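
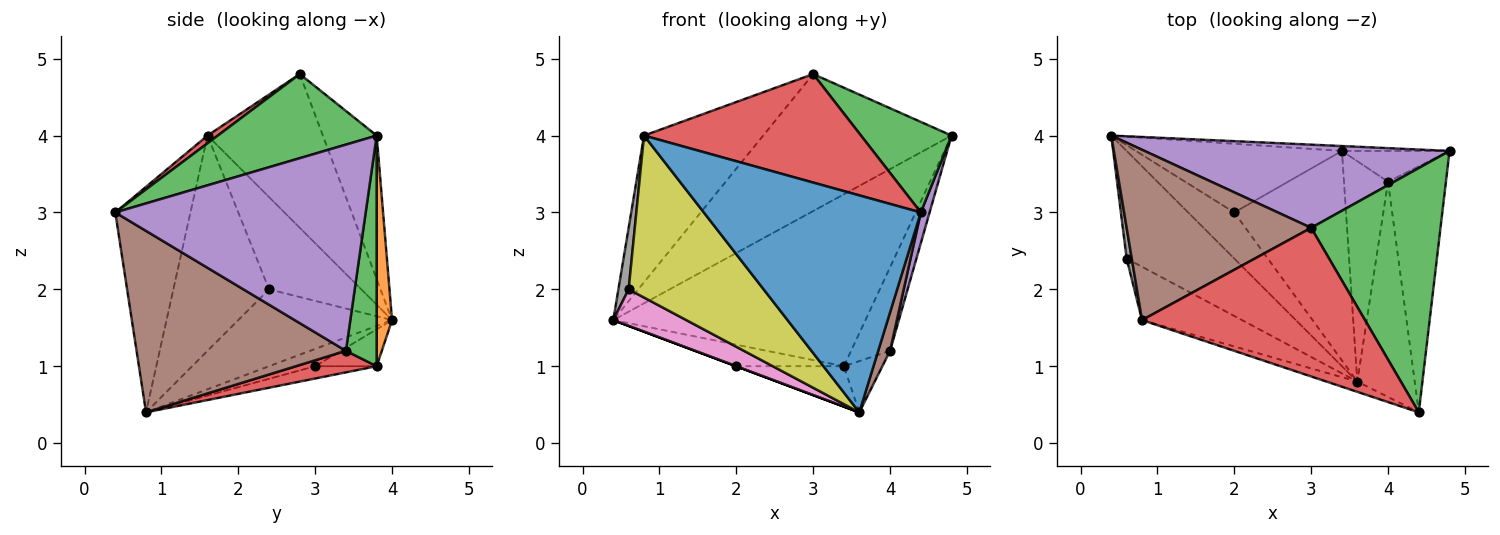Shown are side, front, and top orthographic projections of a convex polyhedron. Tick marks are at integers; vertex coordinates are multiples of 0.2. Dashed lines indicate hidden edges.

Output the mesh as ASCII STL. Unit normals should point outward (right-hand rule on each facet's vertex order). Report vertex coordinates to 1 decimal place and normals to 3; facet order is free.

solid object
 facet normal -0.327 -0.944 -0.045
  outer loop
   vertex 0.8 1.6 4.0
   vertex 3.6 0.8 0.4
   vertex 4.4 0.4 3.0
  endloop
 endfacet
 facet normal 0.061 0.998 -0.028
  outer loop
   vertex 3.4 3.8 1.0
   vertex 0.4 4.0 1.6
   vertex 4.8 3.8 4.0
  endloop
 endfacet
 facet normal 0.521 -0.297 0.801
  outer loop
   vertex 3.0 2.8 4.8
   vertex 4.4 0.4 3.0
   vertex 4.8 3.8 4.0
  endloop
 endfacet
 facet normal 0.028 -0.589 0.807
  outer loop
   vertex 3.0 2.8 4.8
   vertex 0.8 1.6 4.0
   vertex 4.4 0.4 3.0
  endloop
 endfacet
 facet normal -0.237 0.830 0.504
  outer loop
   vertex 3.0 2.8 4.8
   vertex 4.8 3.8 4.0
   vertex 0.4 4.0 1.6
  endloop
 endfacet
 facet normal -0.534 0.552 0.641
  outer loop
   vertex 3.0 2.8 4.8
   vertex 0.4 4.0 1.6
   vertex 0.8 1.6 4.0
  endloop
 endfacet
 facet normal -0.560 -0.266 -0.784
  outer loop
   vertex 0.6 2.4 2.0
   vertex 0.4 4.0 1.6
   vertex 3.6 0.8 0.4
  endloop
 endfacet
 facet normal -0.992 -0.110 0.055
  outer loop
   vertex 0.6 2.4 2.0
   vertex 0.8 1.6 4.0
   vertex 0.4 4.0 1.6
  endloop
 endfacet
 facet normal -0.559 -0.788 -0.259
  outer loop
   vertex 0.6 2.4 2.0
   vertex 3.6 0.8 0.4
   vertex 0.8 1.6 4.0
  endloop
 endfacet
 facet normal -0.351 0.000 -0.936
  outer loop
   vertex 2.0 3.0 1.0
   vertex 3.6 0.8 0.4
   vertex 0.4 4.0 1.6
  endloop
 endfacet
 facet normal -0.168 0.295 -0.941
  outer loop
   vertex 2.0 3.0 1.0
   vertex 0.4 4.0 1.6
   vertex 3.4 3.8 1.0
  endloop
 endfacet
 facet normal -0.107 0.188 -0.976
  outer loop
   vertex 2.0 3.0 1.0
   vertex 3.4 3.8 1.0
   vertex 3.6 0.8 0.4
  endloop
 endfacet
 facet normal 0.595 0.754 -0.278
  outer loop
   vertex 4.0 3.4 1.2
   vertex 3.4 3.8 1.0
   vertex 4.8 3.8 4.0
  endloop
 endfacet
 facet normal 0.430 0.205 -0.880
  outer loop
   vertex 4.0 3.4 1.2
   vertex 3.6 0.8 0.4
   vertex 3.4 3.8 1.0
  endloop
 endfacet
 facet normal 0.962 -0.034 -0.270
  outer loop
   vertex 4.0 3.4 1.2
   vertex 4.8 3.8 4.0
   vertex 4.4 0.4 3.0
  endloop
 endfacet
 facet normal 0.952 -0.054 -0.301
  outer loop
   vertex 4.0 3.4 1.2
   vertex 4.4 0.4 3.0
   vertex 3.6 0.8 0.4
  endloop
 endfacet
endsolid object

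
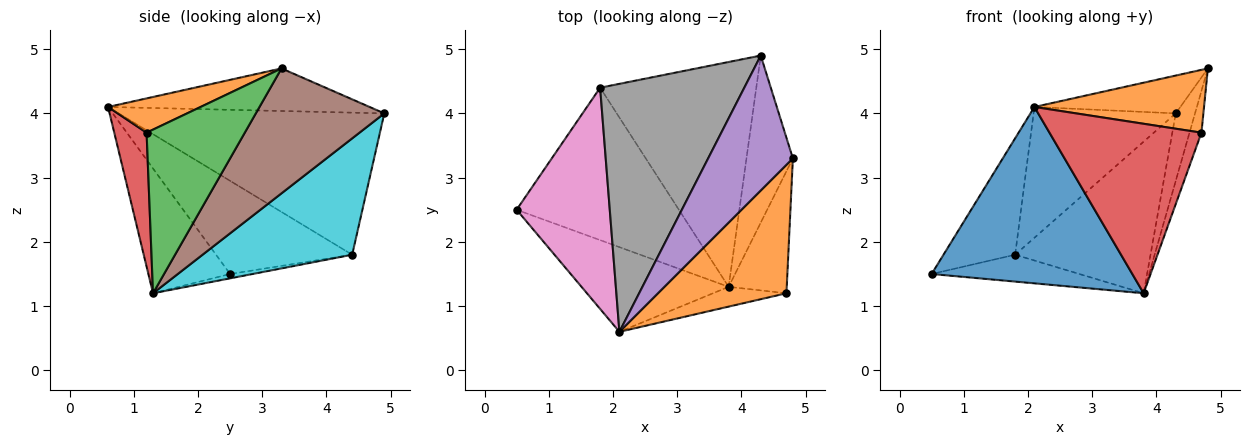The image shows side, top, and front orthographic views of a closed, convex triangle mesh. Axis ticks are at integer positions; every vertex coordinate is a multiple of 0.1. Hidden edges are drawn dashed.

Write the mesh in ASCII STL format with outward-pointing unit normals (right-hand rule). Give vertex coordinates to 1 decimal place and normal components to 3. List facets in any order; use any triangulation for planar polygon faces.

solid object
 facet normal -0.345 -0.846 -0.406
  outer loop
   vertex 3.8 1.3 1.2
   vertex 2.1 0.6 4.1
   vertex 0.5 2.5 1.5
  endloop
 endfacet
 facet normal 0.233 -0.427 0.874
  outer loop
   vertex 4.7 1.2 3.7
   vertex 4.8 3.3 4.7
   vertex 2.1 0.6 4.1
  endloop
 endfacet
 facet normal 0.936 0.114 -0.332
  outer loop
   vertex 4.7 1.2 3.7
   vertex 3.8 1.3 1.2
   vertex 4.8 3.3 4.7
  endloop
 endfacet
 facet normal 0.207 -0.972 -0.113
  outer loop
   vertex 4.7 1.2 3.7
   vertex 2.1 0.6 4.1
   vertex 3.8 1.3 1.2
  endloop
 endfacet
 facet normal -0.436 0.243 0.867
  outer loop
   vertex 4.3 4.9 4.0
   vertex 2.1 0.6 4.1
   vertex 4.8 3.3 4.7
  endloop
 endfacet
 facet normal 0.928 0.139 -0.345
  outer loop
   vertex 4.3 4.9 4.0
   vertex 4.8 3.3 4.7
   vertex 3.8 1.3 1.2
  endloop
 endfacet
 facet normal -0.663 0.349 0.663
  outer loop
   vertex 1.8 4.4 1.8
   vertex 0.5 2.5 1.5
   vertex 2.1 0.6 4.1
  endloop
 endfacet
 facet normal -0.657 0.352 0.667
  outer loop
   vertex 1.8 4.4 1.8
   vertex 2.1 0.6 4.1
   vertex 4.3 4.9 4.0
  endloop
 endfacet
 facet normal -0.026 0.174 -0.984
  outer loop
   vertex 1.8 4.4 1.8
   vertex 3.8 1.3 1.2
   vertex 0.5 2.5 1.5
  endloop
 endfacet
 facet normal 0.526 0.476 -0.705
  outer loop
   vertex 1.8 4.4 1.8
   vertex 4.3 4.9 4.0
   vertex 3.8 1.3 1.2
  endloop
 endfacet
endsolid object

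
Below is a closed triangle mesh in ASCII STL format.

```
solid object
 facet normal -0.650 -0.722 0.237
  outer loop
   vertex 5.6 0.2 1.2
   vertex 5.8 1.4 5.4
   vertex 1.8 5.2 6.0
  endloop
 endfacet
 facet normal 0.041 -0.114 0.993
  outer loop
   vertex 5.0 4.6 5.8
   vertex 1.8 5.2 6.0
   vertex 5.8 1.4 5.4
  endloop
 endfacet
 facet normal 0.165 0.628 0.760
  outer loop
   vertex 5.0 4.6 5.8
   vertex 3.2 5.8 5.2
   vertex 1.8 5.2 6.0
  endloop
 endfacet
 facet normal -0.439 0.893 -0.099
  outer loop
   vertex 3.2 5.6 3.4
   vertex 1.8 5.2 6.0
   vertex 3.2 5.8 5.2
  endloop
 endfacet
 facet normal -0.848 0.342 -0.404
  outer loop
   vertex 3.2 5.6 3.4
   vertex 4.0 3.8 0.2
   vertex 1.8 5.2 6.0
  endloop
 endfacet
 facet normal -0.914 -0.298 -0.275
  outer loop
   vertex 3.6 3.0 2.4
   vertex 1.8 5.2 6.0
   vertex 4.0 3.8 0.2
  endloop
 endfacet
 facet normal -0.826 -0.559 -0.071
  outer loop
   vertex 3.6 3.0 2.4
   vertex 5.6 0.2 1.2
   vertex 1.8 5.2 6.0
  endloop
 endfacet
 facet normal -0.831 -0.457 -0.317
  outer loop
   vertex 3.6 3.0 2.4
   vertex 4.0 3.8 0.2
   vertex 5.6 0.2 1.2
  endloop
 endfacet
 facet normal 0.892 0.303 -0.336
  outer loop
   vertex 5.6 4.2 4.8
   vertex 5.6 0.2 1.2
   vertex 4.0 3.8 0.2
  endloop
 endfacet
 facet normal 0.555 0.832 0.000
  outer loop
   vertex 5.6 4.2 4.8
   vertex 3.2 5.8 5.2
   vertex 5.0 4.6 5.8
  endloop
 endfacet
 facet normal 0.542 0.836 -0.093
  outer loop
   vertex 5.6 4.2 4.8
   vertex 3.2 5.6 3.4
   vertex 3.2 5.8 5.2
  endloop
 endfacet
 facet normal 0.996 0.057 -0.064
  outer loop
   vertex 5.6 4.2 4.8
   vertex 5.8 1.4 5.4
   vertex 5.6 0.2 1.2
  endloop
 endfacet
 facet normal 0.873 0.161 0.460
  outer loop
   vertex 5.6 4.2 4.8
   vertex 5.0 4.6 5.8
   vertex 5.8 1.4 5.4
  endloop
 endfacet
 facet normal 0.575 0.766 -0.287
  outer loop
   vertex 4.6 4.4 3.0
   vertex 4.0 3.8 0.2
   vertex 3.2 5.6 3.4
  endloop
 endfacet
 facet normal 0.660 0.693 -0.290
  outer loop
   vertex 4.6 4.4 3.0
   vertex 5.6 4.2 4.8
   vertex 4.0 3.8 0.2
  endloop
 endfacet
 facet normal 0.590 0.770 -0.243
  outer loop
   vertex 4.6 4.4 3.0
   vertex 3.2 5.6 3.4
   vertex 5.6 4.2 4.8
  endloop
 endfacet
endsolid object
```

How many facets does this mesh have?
16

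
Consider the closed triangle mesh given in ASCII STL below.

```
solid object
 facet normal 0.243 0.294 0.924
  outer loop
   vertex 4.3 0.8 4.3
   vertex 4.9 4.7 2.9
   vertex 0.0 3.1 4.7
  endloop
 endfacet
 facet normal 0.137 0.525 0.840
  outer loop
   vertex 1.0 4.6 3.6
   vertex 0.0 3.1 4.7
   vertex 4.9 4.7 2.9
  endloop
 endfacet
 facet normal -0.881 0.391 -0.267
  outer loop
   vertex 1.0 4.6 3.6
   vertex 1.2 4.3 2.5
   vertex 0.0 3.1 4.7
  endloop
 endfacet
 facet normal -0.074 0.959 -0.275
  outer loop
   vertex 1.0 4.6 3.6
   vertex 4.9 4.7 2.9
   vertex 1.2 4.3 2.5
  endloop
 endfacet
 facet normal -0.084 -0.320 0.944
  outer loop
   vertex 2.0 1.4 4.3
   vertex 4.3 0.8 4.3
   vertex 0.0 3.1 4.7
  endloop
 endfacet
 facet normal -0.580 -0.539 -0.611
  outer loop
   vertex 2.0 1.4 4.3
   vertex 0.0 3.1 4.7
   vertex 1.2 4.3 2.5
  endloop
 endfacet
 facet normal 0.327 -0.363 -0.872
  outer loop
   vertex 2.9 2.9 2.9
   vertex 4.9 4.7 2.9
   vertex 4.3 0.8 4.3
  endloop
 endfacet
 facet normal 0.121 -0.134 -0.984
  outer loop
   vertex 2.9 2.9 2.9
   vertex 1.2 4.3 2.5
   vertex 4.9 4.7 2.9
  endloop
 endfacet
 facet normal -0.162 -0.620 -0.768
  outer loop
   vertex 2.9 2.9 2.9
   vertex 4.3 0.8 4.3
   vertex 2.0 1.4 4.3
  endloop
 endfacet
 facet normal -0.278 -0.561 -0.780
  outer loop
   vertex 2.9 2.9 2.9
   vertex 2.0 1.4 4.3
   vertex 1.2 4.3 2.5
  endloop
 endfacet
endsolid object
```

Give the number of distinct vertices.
7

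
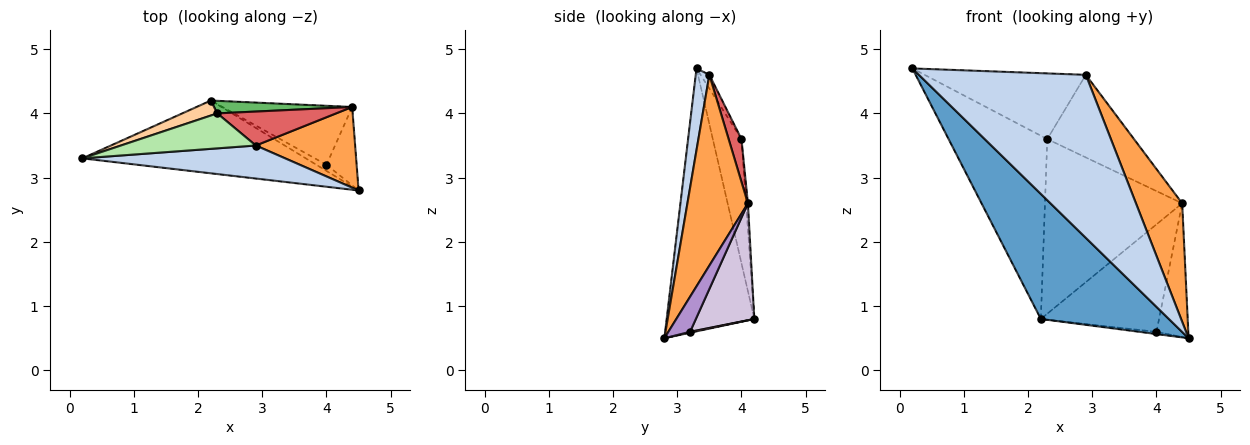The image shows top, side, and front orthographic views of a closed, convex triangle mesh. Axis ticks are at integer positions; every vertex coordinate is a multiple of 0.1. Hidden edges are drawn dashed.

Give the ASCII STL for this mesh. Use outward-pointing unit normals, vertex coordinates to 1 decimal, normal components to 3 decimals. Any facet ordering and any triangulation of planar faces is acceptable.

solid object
 facet normal -0.509 -0.744 -0.433
  outer loop
   vertex 2.2 4.2 0.8
   vertex 4.5 2.8 0.5
   vertex 0.2 3.3 4.7
  endloop
 endfacet
 facet normal 0.080 -0.977 0.198
  outer loop
   vertex 2.9 3.5 4.6
   vertex 0.2 3.3 4.7
   vertex 4.5 2.8 0.5
  endloop
 endfacet
 facet normal 0.734 -0.561 0.382
  outer loop
   vertex 2.9 3.5 4.6
   vertex 4.5 2.8 0.5
   vertex 4.4 4.1 2.6
  endloop
 endfacet
 facet normal -0.278 0.957 0.078
  outer loop
   vertex 2.3 4.0 3.6
   vertex 2.2 4.2 0.8
   vertex 0.2 3.3 4.7
  endloop
 endfacet
 facet normal -0.013 0.997 0.072
  outer loop
   vertex 2.3 4.0 3.6
   vertex 4.4 4.1 2.6
   vertex 2.2 4.2 0.8
  endloop
 endfacet
 facet normal -0.048 0.882 0.470
  outer loop
   vertex 2.3 4.0 3.6
   vertex 0.2 3.3 4.7
   vertex 2.9 3.5 4.6
  endloop
 endfacet
 facet normal 0.136 0.916 0.377
  outer loop
   vertex 2.3 4.0 3.6
   vertex 2.9 3.5 4.6
   vertex 4.4 4.1 2.6
  endloop
 endfacet
 facet normal 0.085 0.341 -0.936
  outer loop
   vertex 4.0 3.2 0.6
   vertex 4.5 2.8 0.5
   vertex 2.2 4.2 0.8
  endloop
 endfacet
 facet normal 0.507 0.743 -0.436
  outer loop
   vertex 4.0 3.2 0.6
   vertex 4.4 4.1 2.6
   vertex 4.5 2.8 0.5
  endloop
 endfacet
 facet normal 0.398 0.804 -0.441
  outer loop
   vertex 4.0 3.2 0.6
   vertex 2.2 4.2 0.8
   vertex 4.4 4.1 2.6
  endloop
 endfacet
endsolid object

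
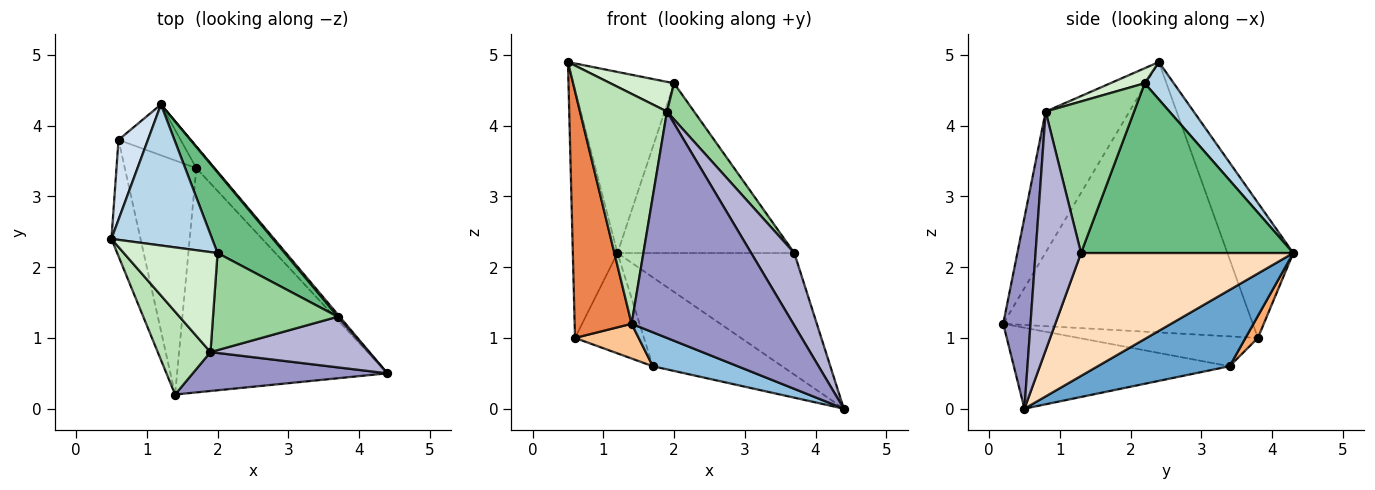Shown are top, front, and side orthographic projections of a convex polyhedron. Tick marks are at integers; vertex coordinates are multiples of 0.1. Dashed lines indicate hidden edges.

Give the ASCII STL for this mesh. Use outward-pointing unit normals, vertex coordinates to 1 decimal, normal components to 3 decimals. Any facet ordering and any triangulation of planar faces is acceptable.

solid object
 facet normal 0.704 0.690 -0.168
  outer loop
   vertex 1.7 3.4 0.6
   vertex 1.2 4.3 2.2
   vertex 4.4 0.5 0.0
  endloop
 endfacet
 facet normal -0.356 -0.140 -0.924
  outer loop
   vertex 1.7 3.4 0.6
   vertex 4.4 0.5 0.0
   vertex 1.4 0.2 1.2
  endloop
 endfacet
 facet normal 0.222 0.769 0.599
  outer loop
   vertex 2.0 2.2 4.6
   vertex 1.2 4.3 2.2
   vertex 0.5 2.4 4.9
  endloop
 endfacet
 facet normal -0.815 0.552 0.177
  outer loop
   vertex 0.6 3.8 1.0
   vertex 0.5 2.4 4.9
   vertex 1.2 4.3 2.2
  endloop
 endfacet
 facet normal -0.970 -0.221 -0.104
  outer loop
   vertex 0.6 3.8 1.0
   vertex 1.4 0.2 1.2
   vertex 0.5 2.4 4.9
  endloop
 endfacet
 facet normal 0.158 0.881 -0.446
  outer loop
   vertex 0.6 3.8 1.0
   vertex 1.2 4.3 2.2
   vertex 1.7 3.4 0.6
  endloop
 endfacet
 facet normal -0.382 -0.136 -0.914
  outer loop
   vertex 0.6 3.8 1.0
   vertex 1.7 3.4 0.6
   vertex 1.4 0.2 1.2
  endloop
 endfacet
 facet normal 0.768 0.640 0.012
  outer loop
   vertex 3.7 1.3 2.2
   vertex 4.4 0.5 0.0
   vertex 1.2 4.3 2.2
  endloop
 endfacet
 facet normal 0.735 0.612 0.291
  outer loop
   vertex 3.7 1.3 2.2
   vertex 1.2 4.3 2.2
   vertex 2.0 2.2 4.6
  endloop
 endfacet
 facet normal 0.751 -0.230 0.619
  outer loop
   vertex 1.9 0.8 4.2
   vertex 3.7 1.3 2.2
   vertex 2.0 2.2 4.6
  endloop
 endfacet
 facet normal -0.671 -0.697 0.251
  outer loop
   vertex 1.9 0.8 4.2
   vertex 0.5 2.4 4.9
   vertex 1.4 0.2 1.2
  endloop
 endfacet
 facet normal 0.152 -0.282 0.947
  outer loop
   vertex 1.9 0.8 4.2
   vertex 2.0 2.2 4.6
   vertex 0.5 2.4 4.9
  endloop
 endfacet
 facet normal 0.164 -0.972 0.167
  outer loop
   vertex 1.9 0.8 4.2
   vertex 1.4 0.2 1.2
   vertex 4.4 0.5 0.0
  endloop
 endfacet
 facet normal 0.654 -0.620 0.434
  outer loop
   vertex 1.9 0.8 4.2
   vertex 4.4 0.5 0.0
   vertex 3.7 1.3 2.2
  endloop
 endfacet
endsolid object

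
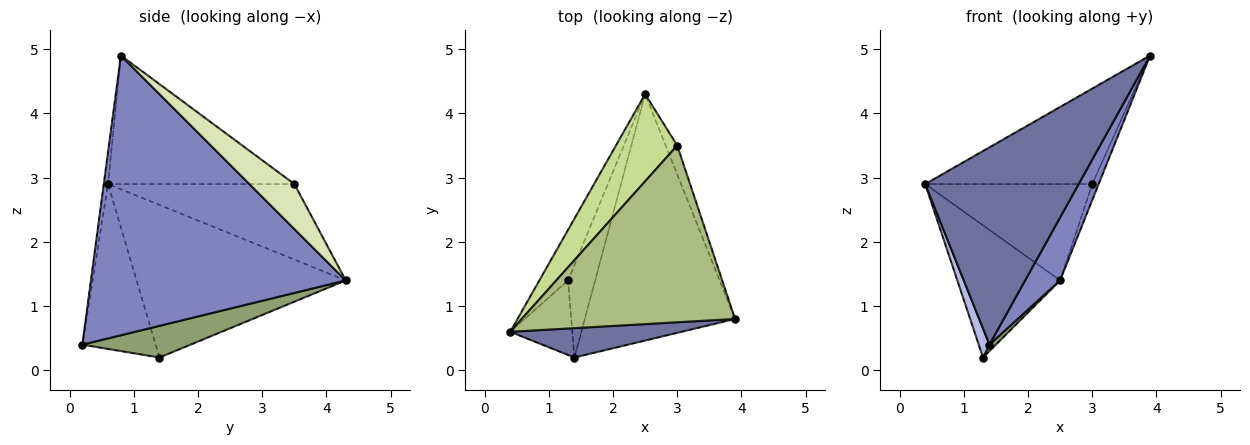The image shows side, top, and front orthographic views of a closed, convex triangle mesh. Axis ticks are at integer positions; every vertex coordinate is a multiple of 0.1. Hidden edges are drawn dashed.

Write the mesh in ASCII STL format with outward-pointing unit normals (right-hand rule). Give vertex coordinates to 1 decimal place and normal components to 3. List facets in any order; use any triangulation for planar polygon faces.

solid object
 facet normal -0.028 -0.989 0.147
  outer loop
   vertex 1.4 0.2 0.4
   vertex 3.9 0.8 4.9
   vertex 0.4 0.6 2.9
  endloop
 endfacet
 facet normal 0.875 -0.120 -0.470
  outer loop
   vertex 1.4 0.2 0.4
   vertex 2.5 4.3 1.4
   vertex 3.9 0.8 4.9
  endloop
 endfacet
 facet normal -0.885 0.435 -0.166
  outer loop
   vertex 1.3 1.4 0.2
   vertex 0.4 0.6 2.9
   vertex 2.5 4.3 1.4
  endloop
 endfacet
 facet normal -0.927 -0.135 -0.349
  outer loop
   vertex 1.3 1.4 0.2
   vertex 1.4 0.2 0.4
   vertex 0.4 0.6 2.9
  endloop
 endfacet
 facet normal 0.759 -0.045 -0.650
  outer loop
   vertex 1.3 1.4 0.2
   vertex 2.5 4.3 1.4
   vertex 1.4 0.2 0.4
  endloop
 endfacet
 facet normal -0.468 0.420 0.777
  outer loop
   vertex 3.0 3.5 2.9
   vertex 0.4 0.6 2.9
   vertex 3.9 0.8 4.9
  endloop
 endfacet
 facet normal -0.637 0.571 0.517
  outer loop
   vertex 3.0 3.5 2.9
   vertex 2.5 4.3 1.4
   vertex 0.4 0.6 2.9
  endloop
 endfacet
 facet normal 0.959 0.137 -0.247
  outer loop
   vertex 3.0 3.5 2.9
   vertex 3.9 0.8 4.9
   vertex 2.5 4.3 1.4
  endloop
 endfacet
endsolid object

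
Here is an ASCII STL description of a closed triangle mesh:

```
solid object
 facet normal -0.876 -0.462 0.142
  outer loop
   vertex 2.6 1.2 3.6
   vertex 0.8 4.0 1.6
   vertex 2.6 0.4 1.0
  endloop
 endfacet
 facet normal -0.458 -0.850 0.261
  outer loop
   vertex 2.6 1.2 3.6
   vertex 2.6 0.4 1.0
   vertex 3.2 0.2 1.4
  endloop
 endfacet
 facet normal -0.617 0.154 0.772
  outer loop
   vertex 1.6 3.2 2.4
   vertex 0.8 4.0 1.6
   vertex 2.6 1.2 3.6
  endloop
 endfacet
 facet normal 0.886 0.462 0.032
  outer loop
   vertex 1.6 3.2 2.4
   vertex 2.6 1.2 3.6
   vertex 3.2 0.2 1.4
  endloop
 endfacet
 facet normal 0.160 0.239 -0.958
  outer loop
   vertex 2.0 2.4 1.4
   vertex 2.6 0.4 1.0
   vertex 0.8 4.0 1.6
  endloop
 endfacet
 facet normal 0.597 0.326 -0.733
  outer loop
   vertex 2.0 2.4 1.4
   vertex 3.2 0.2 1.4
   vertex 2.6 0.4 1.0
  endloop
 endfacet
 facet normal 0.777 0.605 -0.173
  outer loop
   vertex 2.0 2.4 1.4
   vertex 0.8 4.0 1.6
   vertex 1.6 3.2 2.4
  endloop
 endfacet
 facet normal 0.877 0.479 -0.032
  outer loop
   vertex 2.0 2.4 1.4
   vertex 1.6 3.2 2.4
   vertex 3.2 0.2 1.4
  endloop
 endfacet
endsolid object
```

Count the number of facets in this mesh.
8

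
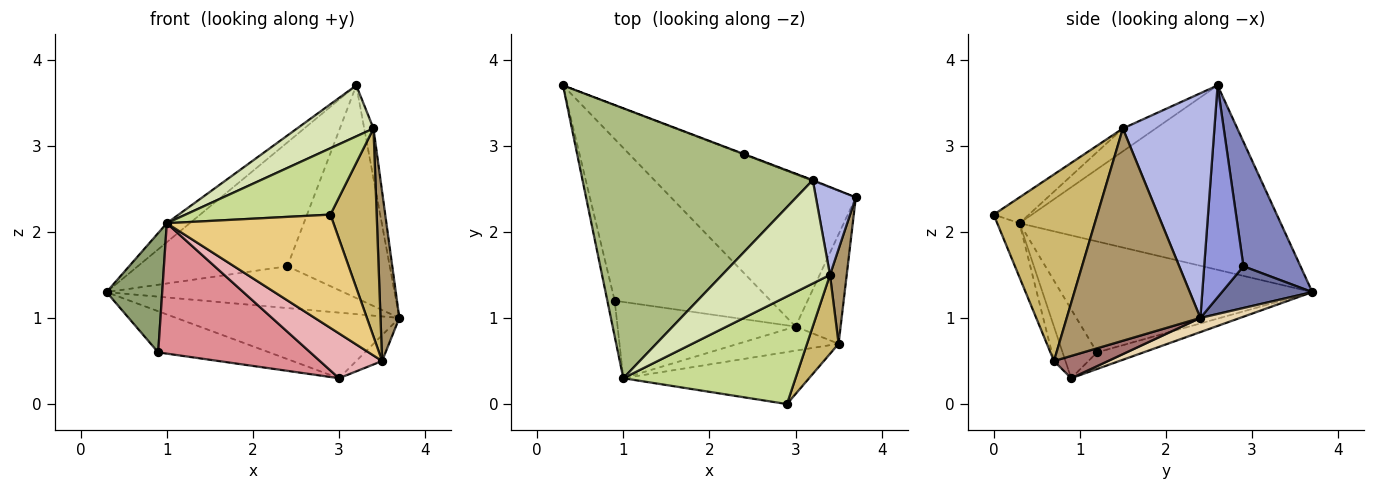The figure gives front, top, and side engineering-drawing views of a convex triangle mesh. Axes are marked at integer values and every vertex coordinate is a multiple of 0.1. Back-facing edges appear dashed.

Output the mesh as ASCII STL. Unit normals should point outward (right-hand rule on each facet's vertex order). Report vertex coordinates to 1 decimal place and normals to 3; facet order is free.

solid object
 facet normal 0.357 0.934 -0.006
  outer loop
   vertex 2.4 2.9 1.6
   vertex 3.7 2.4 1.0
   vertex 0.3 3.7 1.3
  endloop
 endfacet
 facet normal 0.356 0.934 -0.002
  outer loop
   vertex 2.4 2.9 1.6
   vertex 0.3 3.7 1.3
   vertex 3.2 2.6 3.7
  endloop
 endfacet
 facet normal 0.358 0.934 -0.003
  outer loop
   vertex 2.4 2.9 1.6
   vertex 3.2 2.6 3.7
   vertex 3.7 2.4 1.0
  endloop
 endfacet
 facet normal 0.980 0.099 0.174
  outer loop
   vertex 3.4 1.5 3.2
   vertex 3.7 2.4 1.0
   vertex 3.2 2.6 3.7
  endloop
 endfacet
 facet normal -0.974 -0.216 -0.065
  outer loop
   vertex 1.0 0.3 2.1
   vertex 0.3 3.7 1.3
   vertex 0.9 1.2 0.6
  endloop
 endfacet
 facet normal -0.624 0.055 0.779
  outer loop
   vertex 1.0 0.3 2.1
   vertex 3.2 2.6 3.7
   vertex 0.3 3.7 1.3
  endloop
 endfacet
 facet normal -0.127 -0.521 0.844
  outer loop
   vertex 1.0 0.3 2.1
   vertex 2.9 0.0 2.2
   vertex 3.4 1.5 3.2
  endloop
 endfacet
 facet normal -0.187 -0.434 0.881
  outer loop
   vertex 1.0 0.3 2.1
   vertex 3.4 1.5 3.2
   vertex 3.2 2.6 3.7
  endloop
 endfacet
 facet normal 0.987 -0.139 0.078
  outer loop
   vertex 3.5 0.7 0.5
   vertex 3.7 2.4 1.0
   vertex 3.4 1.5 3.2
  endloop
 endfacet
 facet normal 0.903 -0.403 0.153
  outer loop
   vertex 3.5 0.7 0.5
   vertex 3.4 1.5 3.2
   vertex 2.9 0.0 2.2
  endloop
 endfacet
 facet normal -0.121 -0.902 -0.414
  outer loop
   vertex 3.5 0.7 0.5
   vertex 2.9 0.0 2.2
   vertex 1.0 0.3 2.1
  endloop
 endfacet
 facet normal 0.070 0.395 -0.916
  outer loop
   vertex 3.0 0.9 0.3
   vertex 0.3 3.7 1.3
   vertex 3.7 2.4 1.0
  endloop
 endfacet
 facet normal 0.434 0.207 -0.877
  outer loop
   vertex 3.0 0.9 0.3
   vertex 3.7 2.4 1.0
   vertex 3.5 0.7 0.5
  endloop
 endfacet
 facet normal -0.103 0.245 -0.964
  outer loop
   vertex 3.0 0.9 0.3
   vertex 0.9 1.2 0.6
   vertex 0.3 3.7 1.3
  endloop
 endfacet
 facet normal -0.192 -0.847 -0.496
  outer loop
   vertex 3.0 0.9 0.3
   vertex 1.0 0.3 2.1
   vertex 0.9 1.2 0.6
  endloop
 endfacet
 facet normal -0.160 -0.869 -0.468
  outer loop
   vertex 3.0 0.9 0.3
   vertex 3.5 0.7 0.5
   vertex 1.0 0.3 2.1
  endloop
 endfacet
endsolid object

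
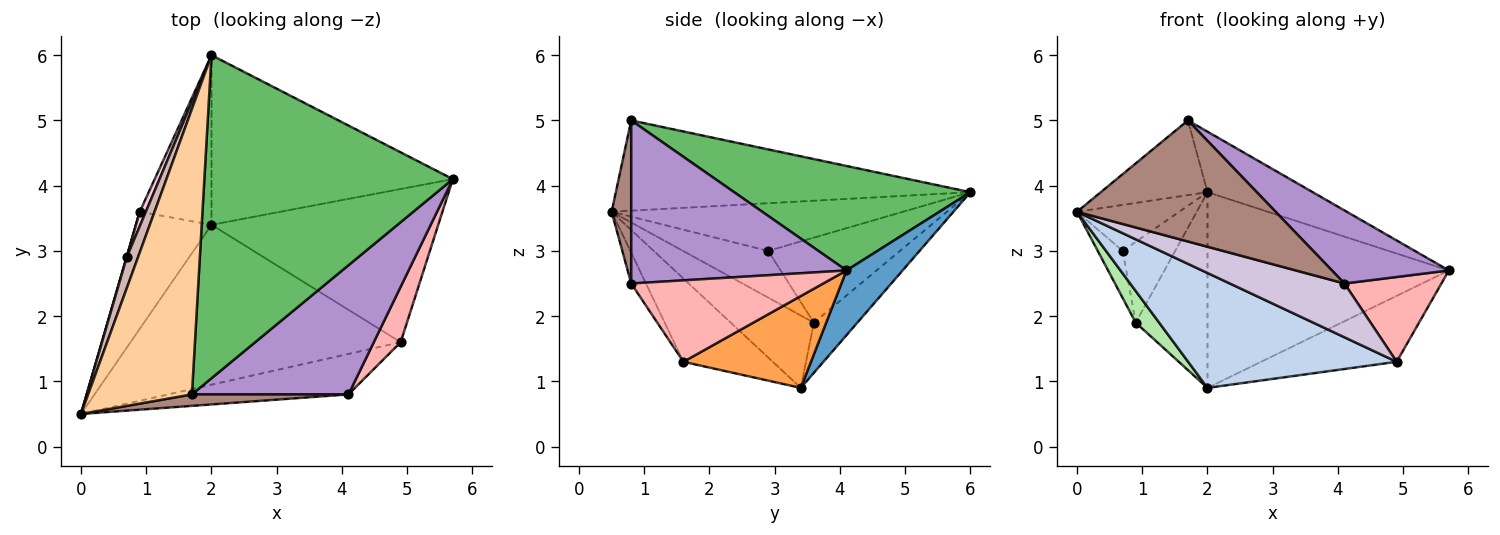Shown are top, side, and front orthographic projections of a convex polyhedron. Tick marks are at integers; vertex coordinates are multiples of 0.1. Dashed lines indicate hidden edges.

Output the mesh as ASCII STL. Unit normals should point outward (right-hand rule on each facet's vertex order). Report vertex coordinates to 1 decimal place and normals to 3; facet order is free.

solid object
 facet normal 0.173 0.744 -0.645
  outer loop
   vertex 2.0 3.4 0.9
   vertex 2.0 6.0 3.9
   vertex 5.7 4.1 2.7
  endloop
 endfacet
 facet normal -0.243 -0.566 -0.788
  outer loop
   vertex 4.9 1.6 1.3
   vertex 0.0 0.5 3.6
   vertex 2.0 3.4 0.9
  endloop
 endfacet
 facet normal 0.349 0.371 -0.861
  outer loop
   vertex 4.9 1.6 1.3
   vertex 2.0 3.4 0.9
   vertex 5.7 4.1 2.7
  endloop
 endfacet
 facet normal -0.644 0.194 0.740
  outer loop
   vertex 1.7 0.8 5.0
   vertex 2.0 6.0 3.9
   vertex 0.0 0.5 3.6
  endloop
 endfacet
 facet normal 0.382 0.170 0.908
  outer loop
   vertex 1.7 0.8 5.0
   vertex 5.7 4.1 2.7
   vertex 2.0 6.0 3.9
  endloop
 endfacet
 facet normal -0.679 -0.191 -0.709
  outer loop
   vertex 0.9 3.6 1.9
   vertex 2.0 3.4 0.9
   vertex 0.0 0.5 3.6
  endloop
 endfacet
 facet normal -0.416 0.687 -0.595
  outer loop
   vertex 0.9 3.6 1.9
   vertex 2.0 6.0 3.9
   vertex 2.0 3.4 0.9
  endloop
 endfacet
 facet normal 0.856 -0.432 0.283
  outer loop
   vertex 4.1 0.8 2.5
   vertex 4.9 1.6 1.3
   vertex 5.7 4.1 2.7
  endloop
 endfacet
 facet normal 0.672 -0.365 0.645
  outer loop
   vertex 4.1 0.8 2.5
   vertex 5.7 4.1 2.7
   vertex 1.7 0.8 5.0
  endloop
 endfacet
 facet normal -0.102 -0.795 -0.598
  outer loop
   vertex 4.1 0.8 2.5
   vertex 0.0 0.5 3.6
   vertex 4.9 1.6 1.3
  endloop
 endfacet
 facet normal 0.098 -0.991 0.094
  outer loop
   vertex 4.1 0.8 2.5
   vertex 1.7 0.8 5.0
   vertex 0.0 0.5 3.6
  endloop
 endfacet
 facet normal -0.921 0.323 0.218
  outer loop
   vertex 0.7 2.9 3.0
   vertex 0.0 0.5 3.6
   vertex 2.0 6.0 3.9
  endloop
 endfacet
 facet normal -0.960 0.281 0.004
  outer loop
   vertex 0.7 2.9 3.0
   vertex 0.9 3.6 1.9
   vertex 0.0 0.5 3.6
  endloop
 endfacet
 facet normal -0.927 0.369 0.067
  outer loop
   vertex 0.7 2.9 3.0
   vertex 2.0 6.0 3.9
   vertex 0.9 3.6 1.9
  endloop
 endfacet
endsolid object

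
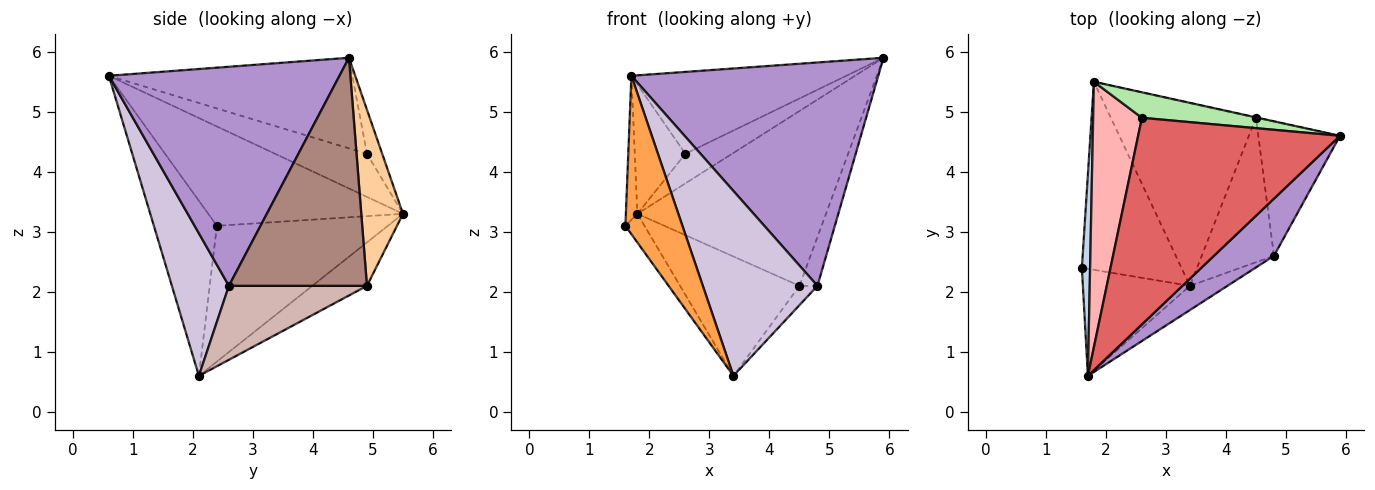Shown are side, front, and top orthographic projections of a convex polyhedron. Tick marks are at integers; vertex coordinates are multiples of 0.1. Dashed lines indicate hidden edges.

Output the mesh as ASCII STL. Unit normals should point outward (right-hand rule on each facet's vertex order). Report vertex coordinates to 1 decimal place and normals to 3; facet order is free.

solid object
 facet normal -0.803 0.090 -0.589
  outer loop
   vertex 3.4 2.1 0.6
   vertex 1.6 2.4 3.1
   vertex 1.8 5.5 3.3
  endloop
 endfacet
 facet normal -0.995 0.059 0.082
  outer loop
   vertex 1.7 0.6 5.6
   vertex 1.8 5.5 3.3
   vertex 1.6 2.4 3.1
  endloop
 endfacet
 facet normal -0.675 -0.611 -0.413
  outer loop
   vertex 1.7 0.6 5.6
   vertex 1.6 2.4 3.1
   vertex 3.4 2.1 0.6
  endloop
 endfacet
 facet normal 0.216 0.976 -0.002
  outer loop
   vertex 4.5 4.9 2.1
   vertex 1.8 5.5 3.3
   vertex 5.9 4.6 5.9
  endloop
 endfacet
 facet normal -0.243 0.531 -0.812
  outer loop
   vertex 4.5 4.9 2.1
   vertex 3.4 2.1 0.6
   vertex 1.8 5.5 3.3
  endloop
 endfacet
 facet normal -0.240 0.735 0.634
  outer loop
   vertex 2.6 4.9 4.3
   vertex 5.9 4.6 5.9
   vertex 1.8 5.5 3.3
  endloop
 endfacet
 facet normal -0.385 0.340 0.858
  outer loop
   vertex 2.6 4.9 4.3
   vertex 1.7 0.6 5.6
   vertex 5.9 4.6 5.9
  endloop
 endfacet
 facet normal -0.622 0.343 0.704
  outer loop
   vertex 2.6 4.9 4.3
   vertex 1.8 5.5 3.3
   vertex 1.7 0.6 5.6
  endloop
 endfacet
 facet normal 0.671 -0.718 0.184
  outer loop
   vertex 4.8 2.6 2.1
   vertex 5.9 4.6 5.9
   vertex 1.7 0.6 5.6
  endloop
 endfacet
 facet normal 0.442 -0.889 -0.116
  outer loop
   vertex 4.8 2.6 2.1
   vertex 1.7 0.6 5.6
   vertex 3.4 2.1 0.6
  endloop
 endfacet
 facet normal 0.934 0.122 -0.335
  outer loop
   vertex 4.8 2.6 2.1
   vertex 4.5 4.9 2.1
   vertex 5.9 4.6 5.9
  endloop
 endfacet
 facet normal 0.712 0.093 -0.696
  outer loop
   vertex 4.8 2.6 2.1
   vertex 3.4 2.1 0.6
   vertex 4.5 4.9 2.1
  endloop
 endfacet
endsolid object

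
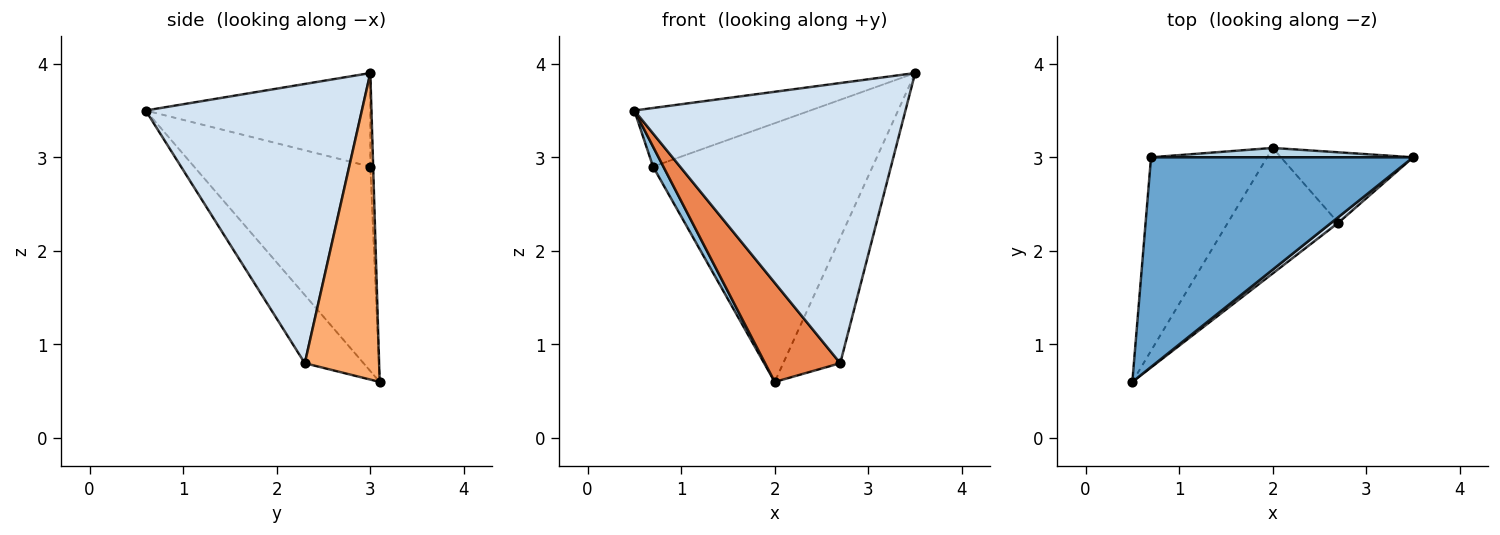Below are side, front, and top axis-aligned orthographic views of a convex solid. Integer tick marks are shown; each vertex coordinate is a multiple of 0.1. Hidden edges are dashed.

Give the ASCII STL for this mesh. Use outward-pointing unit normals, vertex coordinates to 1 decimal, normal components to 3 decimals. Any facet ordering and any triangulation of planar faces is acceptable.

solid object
 facet normal -0.325 0.255 0.911
  outer loop
   vertex 0.7 3.0 2.9
   vertex 0.5 0.6 3.5
   vertex 3.5 3.0 3.9
  endloop
 endfacet
 facet normal -0.868 -0.051 -0.493
  outer loop
   vertex 0.7 3.0 2.9
   vertex 2.0 3.1 0.6
   vertex 0.5 0.6 3.5
  endloop
 endfacet
 facet normal -0.013 0.999 0.036
  outer loop
   vertex 0.7 3.0 2.9
   vertex 3.5 3.0 3.9
   vertex 2.0 3.1 0.6
  endloop
 endfacet
 facet normal 0.623 -0.782 0.016
  outer loop
   vertex 2.7 2.3 0.8
   vertex 3.5 3.0 3.9
   vertex 0.5 0.6 3.5
  endloop
 endfacet
 facet normal -0.436 -0.558 -0.706
  outer loop
   vertex 2.7 2.3 0.8
   vertex 0.5 0.6 3.5
   vertex 2.0 3.1 0.6
  endloop
 endfacet
 facet normal 0.751 0.576 -0.324
  outer loop
   vertex 2.7 2.3 0.8
   vertex 2.0 3.1 0.6
   vertex 3.5 3.0 3.9
  endloop
 endfacet
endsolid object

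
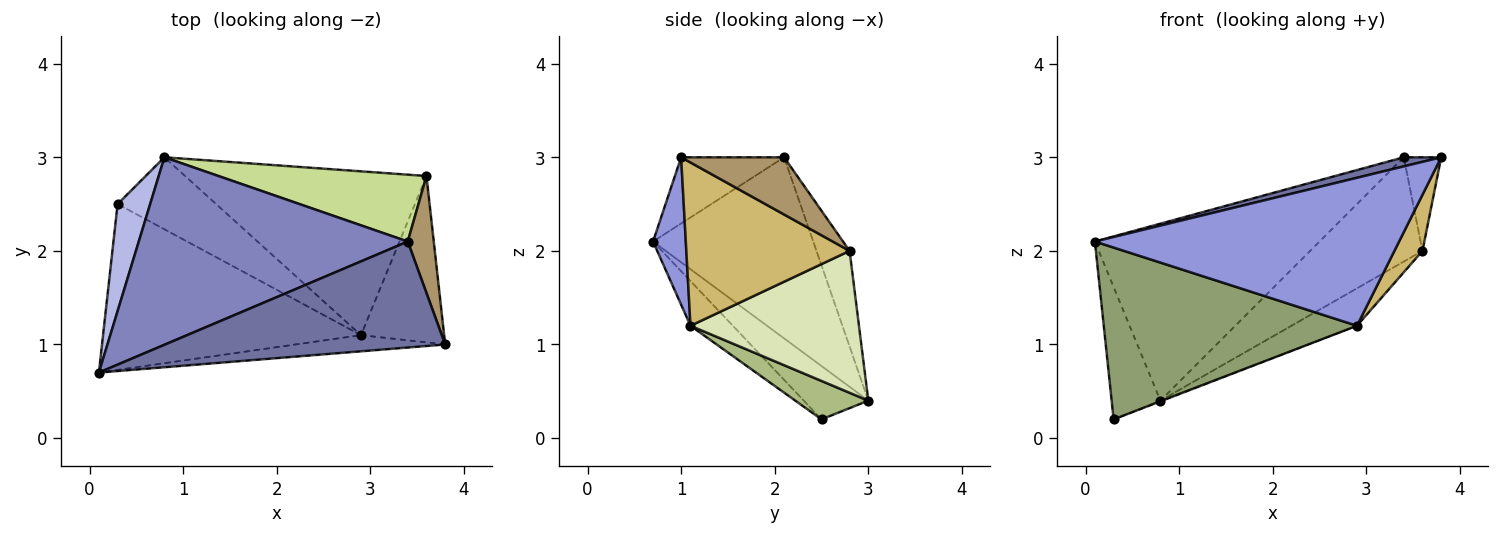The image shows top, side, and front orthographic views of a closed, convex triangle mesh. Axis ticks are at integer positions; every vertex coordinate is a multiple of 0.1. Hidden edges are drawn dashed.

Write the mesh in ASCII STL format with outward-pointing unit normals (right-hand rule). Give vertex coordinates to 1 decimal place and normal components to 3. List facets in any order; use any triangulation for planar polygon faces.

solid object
 facet normal -0.229 -0.083 0.970
  outer loop
   vertex 3.4 2.1 3.0
   vertex 0.1 0.7 2.1
   vertex 3.8 1.0 3.0
  endloop
 endfacet
 facet normal -0.440 0.617 0.653
  outer loop
   vertex 3.4 2.1 3.0
   vertex 0.8 3.0 0.4
   vertex 0.1 0.7 2.1
  endloop
 endfacet
 facet normal 0.106 -0.988 -0.108
  outer loop
   vertex 2.9 1.1 1.2
   vertex 3.8 1.0 3.0
   vertex 0.1 0.7 2.1
  endloop
 endfacet
 facet normal -0.717 0.542 0.438
  outer loop
   vertex 0.3 2.5 0.2
   vertex 0.1 0.7 2.1
   vertex 0.8 3.0 0.4
  endloop
 endfacet
 facet normal -0.120 -0.714 -0.689
  outer loop
   vertex 0.3 2.5 0.2
   vertex 2.9 1.1 1.2
   vertex 0.1 0.7 2.1
  endloop
 endfacet
 facet normal 0.363 0.009 -0.932
  outer loop
   vertex 0.3 2.5 0.2
   vertex 0.8 3.0 0.4
   vertex 2.9 1.1 1.2
  endloop
 endfacet
 facet normal -0.241 0.817 0.524
  outer loop
   vertex 3.6 2.8 2.0
   vertex 0.8 3.0 0.4
   vertex 3.4 2.1 3.0
  endloop
 endfacet
 facet normal 0.497 0.193 -0.846
  outer loop
   vertex 3.6 2.8 2.0
   vertex 2.9 1.1 1.2
   vertex 0.8 3.0 0.4
  endloop
 endfacet
 facet normal 0.864 0.314 0.393
  outer loop
   vertex 3.6 2.8 2.0
   vertex 3.4 2.1 3.0
   vertex 3.8 1.0 3.0
  endloop
 endfacet
 facet normal 0.881 -0.151 -0.449
  outer loop
   vertex 3.6 2.8 2.0
   vertex 3.8 1.0 3.0
   vertex 2.9 1.1 1.2
  endloop
 endfacet
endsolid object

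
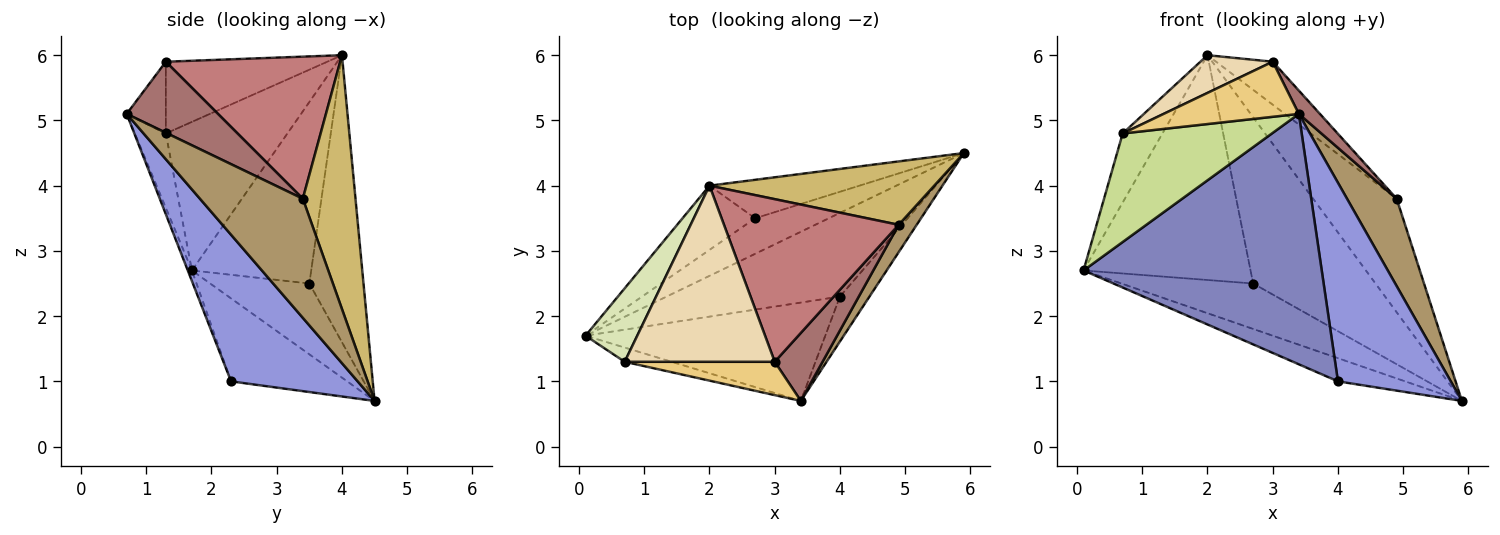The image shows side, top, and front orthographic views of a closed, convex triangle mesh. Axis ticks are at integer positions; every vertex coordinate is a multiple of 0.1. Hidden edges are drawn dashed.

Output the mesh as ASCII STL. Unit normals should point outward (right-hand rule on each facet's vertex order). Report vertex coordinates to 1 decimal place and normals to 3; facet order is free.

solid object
 facet normal -0.419 0.242 -0.875
  outer loop
   vertex 4.0 2.3 1.0
   vertex 0.1 1.7 2.7
   vertex 5.9 4.5 0.7
  endloop
 endfacet
 facet normal -0.016 -0.931 -0.366
  outer loop
   vertex 4.0 2.3 1.0
   vertex 3.4 0.7 5.1
   vertex 0.1 1.7 2.7
  endloop
 endfacet
 facet normal 0.738 -0.658 -0.149
  outer loop
   vertex 4.0 2.3 1.0
   vertex 5.9 4.5 0.7
   vertex 3.4 0.7 5.1
  endloop
 endfacet
 facet normal -0.510 0.678 -0.530
  outer loop
   vertex 2.7 3.5 2.5
   vertex 5.9 4.5 0.7
   vertex 0.1 1.7 2.7
  endloop
 endfacet
 facet normal -0.566 0.793 -0.226
  outer loop
   vertex 2.7 3.5 2.5
   vertex 0.1 1.7 2.7
   vertex 2.0 4.0 6.0
  endloop
 endfacet
 facet normal -0.396 0.895 -0.207
  outer loop
   vertex 2.7 3.5 2.5
   vertex 2.0 4.0 6.0
   vertex 5.9 4.5 0.7
  endloop
 endfacet
 facet normal -0.202 -0.971 -0.127
  outer loop
   vertex 0.7 1.3 4.8
   vertex 0.1 1.7 2.7
   vertex 3.4 0.7 5.1
  endloop
 endfacet
 facet normal -0.902 0.295 0.314
  outer loop
   vertex 0.7 1.3 4.8
   vertex 2.0 4.0 6.0
   vertex 0.1 1.7 2.7
  endloop
 endfacet
 facet normal 0.892 -0.431 0.135
  outer loop
   vertex 4.9 3.4 3.8
   vertex 3.4 0.7 5.1
   vertex 5.9 4.5 0.7
  endloop
 endfacet
 facet normal 0.482 0.765 0.427
  outer loop
   vertex 4.9 3.4 3.8
   vertex 5.9 4.5 0.7
   vertex 2.0 4.0 6.0
  endloop
 endfacet
 facet normal -0.240 -0.830 0.503
  outer loop
   vertex 3.0 1.3 5.9
   vertex 0.7 1.3 4.8
   vertex 3.4 0.7 5.1
  endloop
 endfacet
 facet normal -0.424 -0.190 0.886
  outer loop
   vertex 3.0 1.3 5.9
   vertex 2.0 4.0 6.0
   vertex 0.7 1.3 4.8
  endloop
 endfacet
 facet normal 0.815 -0.188 0.549
  outer loop
   vertex 3.0 1.3 5.9
   vertex 3.4 0.7 5.1
   vertex 4.9 3.4 3.8
  endloop
 endfacet
 facet normal 0.618 0.201 0.760
  outer loop
   vertex 3.0 1.3 5.9
   vertex 4.9 3.4 3.8
   vertex 2.0 4.0 6.0
  endloop
 endfacet
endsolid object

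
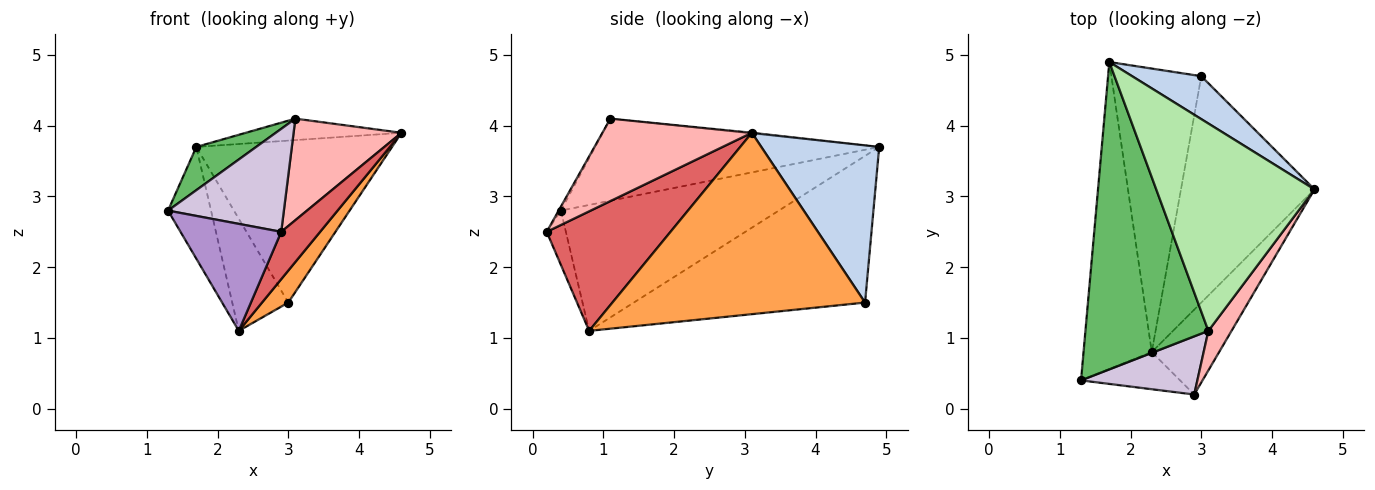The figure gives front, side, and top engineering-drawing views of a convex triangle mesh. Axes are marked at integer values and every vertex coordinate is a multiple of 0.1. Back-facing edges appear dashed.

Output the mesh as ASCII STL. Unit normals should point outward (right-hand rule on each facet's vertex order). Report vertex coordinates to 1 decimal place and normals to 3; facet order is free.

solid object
 facet normal -0.866 0.171 -0.469
  outer loop
   vertex 2.3 0.8 1.1
   vertex 1.3 0.4 2.8
   vertex 1.7 4.9 3.7
  endloop
 endfacet
 facet normal 0.503 0.835 0.221
  outer loop
   vertex 3.0 4.7 1.5
   vertex 1.7 4.9 3.7
   vertex 4.6 3.1 3.9
  endloop
 endfacet
 facet normal 0.803 -0.083 -0.591
  outer loop
   vertex 3.0 4.7 1.5
   vertex 4.6 3.1 3.9
   vertex 2.3 0.8 1.1
  endloop
 endfacet
 facet normal -0.835 0.202 -0.512
  outer loop
   vertex 3.0 4.7 1.5
   vertex 2.3 0.8 1.1
   vertex 1.7 4.9 3.7
  endloop
 endfacet
 facet normal -0.551 -0.116 0.826
  outer loop
   vertex 3.1 1.1 4.1
   vertex 1.7 4.9 3.7
   vertex 1.3 0.4 2.8
  endloop
 endfacet
 facet normal -0.005 0.103 0.995
  outer loop
   vertex 3.1 1.1 4.1
   vertex 4.6 3.1 3.9
   vertex 1.7 4.9 3.7
  endloop
 endfacet
 facet normal 0.840 -0.264 -0.473
  outer loop
   vertex 2.9 0.2 2.5
   vertex 2.3 0.8 1.1
   vertex 4.6 3.1 3.9
  endloop
 endfacet
 facet normal 0.791 -0.571 0.222
  outer loop
   vertex 2.9 0.2 2.5
   vertex 4.6 3.1 3.9
   vertex 3.1 1.1 4.1
  endloop
 endfacet
 facet normal -0.177 -0.930 -0.323
  outer loop
   vertex 2.9 0.2 2.5
   vertex 1.3 0.4 2.8
   vertex 2.3 0.8 1.1
  endloop
 endfacet
 facet normal -0.017 -0.871 0.492
  outer loop
   vertex 2.9 0.2 2.5
   vertex 3.1 1.1 4.1
   vertex 1.3 0.4 2.8
  endloop
 endfacet
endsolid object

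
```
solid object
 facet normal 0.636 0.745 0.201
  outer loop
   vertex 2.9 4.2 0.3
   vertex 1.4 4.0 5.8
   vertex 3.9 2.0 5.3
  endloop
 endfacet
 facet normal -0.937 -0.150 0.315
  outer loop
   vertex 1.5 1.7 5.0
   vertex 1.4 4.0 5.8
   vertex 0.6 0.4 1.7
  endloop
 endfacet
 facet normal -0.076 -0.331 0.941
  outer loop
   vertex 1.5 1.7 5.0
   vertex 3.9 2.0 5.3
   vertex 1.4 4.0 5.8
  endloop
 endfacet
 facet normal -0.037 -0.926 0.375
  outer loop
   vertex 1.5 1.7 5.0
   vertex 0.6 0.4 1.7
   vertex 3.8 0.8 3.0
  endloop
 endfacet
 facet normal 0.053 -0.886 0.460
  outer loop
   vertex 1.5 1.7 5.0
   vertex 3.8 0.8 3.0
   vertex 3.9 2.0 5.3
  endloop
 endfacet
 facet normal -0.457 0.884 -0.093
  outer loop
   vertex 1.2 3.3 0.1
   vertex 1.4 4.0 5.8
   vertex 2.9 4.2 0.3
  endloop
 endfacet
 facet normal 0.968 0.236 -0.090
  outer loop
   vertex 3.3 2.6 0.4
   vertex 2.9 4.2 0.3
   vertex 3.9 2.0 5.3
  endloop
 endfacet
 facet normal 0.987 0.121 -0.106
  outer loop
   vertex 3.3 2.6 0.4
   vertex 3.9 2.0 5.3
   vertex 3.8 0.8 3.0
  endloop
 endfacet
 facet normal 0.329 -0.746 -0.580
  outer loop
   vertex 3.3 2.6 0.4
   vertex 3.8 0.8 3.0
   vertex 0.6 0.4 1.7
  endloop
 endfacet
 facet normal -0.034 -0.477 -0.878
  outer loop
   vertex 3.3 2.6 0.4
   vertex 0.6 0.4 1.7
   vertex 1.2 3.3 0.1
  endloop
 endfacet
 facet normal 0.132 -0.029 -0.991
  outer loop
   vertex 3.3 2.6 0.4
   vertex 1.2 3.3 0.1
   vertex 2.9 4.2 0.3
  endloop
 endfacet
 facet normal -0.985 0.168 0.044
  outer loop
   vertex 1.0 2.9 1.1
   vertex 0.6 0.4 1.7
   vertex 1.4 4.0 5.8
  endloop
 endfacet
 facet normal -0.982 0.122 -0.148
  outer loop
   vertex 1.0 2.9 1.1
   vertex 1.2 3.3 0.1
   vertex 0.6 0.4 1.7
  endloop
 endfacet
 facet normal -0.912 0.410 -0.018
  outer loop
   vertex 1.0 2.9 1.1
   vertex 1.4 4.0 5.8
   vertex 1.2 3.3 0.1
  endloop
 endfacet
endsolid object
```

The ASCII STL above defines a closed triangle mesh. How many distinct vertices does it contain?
9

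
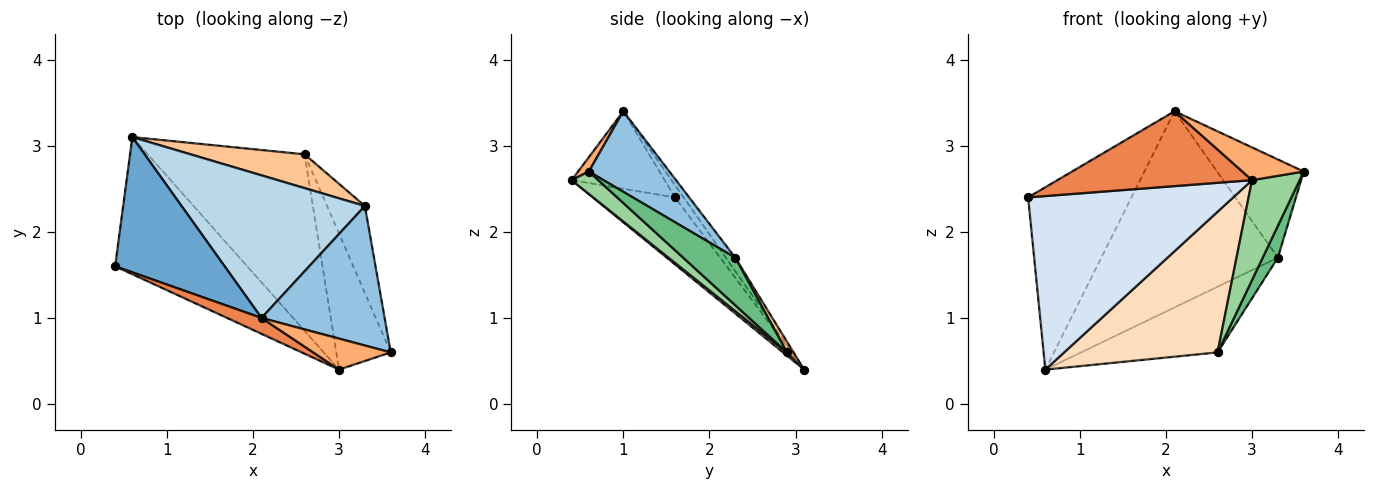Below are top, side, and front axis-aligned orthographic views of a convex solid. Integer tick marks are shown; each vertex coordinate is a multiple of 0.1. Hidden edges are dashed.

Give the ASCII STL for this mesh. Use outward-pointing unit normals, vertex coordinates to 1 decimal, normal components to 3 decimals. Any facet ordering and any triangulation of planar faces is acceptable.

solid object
 facet normal -0.067 0.801 0.594
  outer loop
   vertex 2.1 1.0 3.4
   vertex 0.6 3.1 0.4
   vertex 0.4 1.6 2.4
  endloop
 endfacet
 facet normal 0.472 0.507 0.721
  outer loop
   vertex 3.3 2.3 1.7
   vertex 2.1 1.0 3.4
   vertex 3.6 0.6 2.7
  endloop
 endfacet
 facet normal -0.043 0.808 0.587
  outer loop
   vertex 3.3 2.3 1.7
   vertex 0.6 3.1 0.4
   vertex 2.1 1.0 3.4
  endloop
 endfacet
 facet normal -0.300 -0.749 -0.591
  outer loop
   vertex 3.0 0.4 2.6
   vertex 0.4 1.6 2.4
   vertex 0.6 3.1 0.4
  endloop
 endfacet
 facet normal -0.423 -0.886 0.188
  outer loop
   vertex 3.0 0.4 2.6
   vertex 2.1 1.0 3.4
   vertex 0.4 1.6 2.4
  endloop
 endfacet
 facet normal 0.126 -0.720 0.682
  outer loop
   vertex 3.0 0.4 2.6
   vertex 3.6 0.6 2.7
   vertex 2.1 1.0 3.4
  endloop
 endfacet
 facet normal 0.043 0.888 0.457
  outer loop
   vertex 2.6 2.9 0.6
   vertex 0.6 3.1 0.4
   vertex 3.3 2.3 1.7
  endloop
 endfacet
 facet normal 0.016 -0.623 -0.782
  outer loop
   vertex 2.6 2.9 0.6
   vertex 3.0 0.4 2.6
   vertex 0.6 3.1 0.4
  endloop
 endfacet
 facet normal 0.763 -0.222 -0.607
  outer loop
   vertex 2.6 2.9 0.6
   vertex 3.3 2.3 1.7
   vertex 3.6 0.6 2.7
  endloop
 endfacet
 facet normal 0.315 -0.562 -0.765
  outer loop
   vertex 2.6 2.9 0.6
   vertex 3.6 0.6 2.7
   vertex 3.0 0.4 2.6
  endloop
 endfacet
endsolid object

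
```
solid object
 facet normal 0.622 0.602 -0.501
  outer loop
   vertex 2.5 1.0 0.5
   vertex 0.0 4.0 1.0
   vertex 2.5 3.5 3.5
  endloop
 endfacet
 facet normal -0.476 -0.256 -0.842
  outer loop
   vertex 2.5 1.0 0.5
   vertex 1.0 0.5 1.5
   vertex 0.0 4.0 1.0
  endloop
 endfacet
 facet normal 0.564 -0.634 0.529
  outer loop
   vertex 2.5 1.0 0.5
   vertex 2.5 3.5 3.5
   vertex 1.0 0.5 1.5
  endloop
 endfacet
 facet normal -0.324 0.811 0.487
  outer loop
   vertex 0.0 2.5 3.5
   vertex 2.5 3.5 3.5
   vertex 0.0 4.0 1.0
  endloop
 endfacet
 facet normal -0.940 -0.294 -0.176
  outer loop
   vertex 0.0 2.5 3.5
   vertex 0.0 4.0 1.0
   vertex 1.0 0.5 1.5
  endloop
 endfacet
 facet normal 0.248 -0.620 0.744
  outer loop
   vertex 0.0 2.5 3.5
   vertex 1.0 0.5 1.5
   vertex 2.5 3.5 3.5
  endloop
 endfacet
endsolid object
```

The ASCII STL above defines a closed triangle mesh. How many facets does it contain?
6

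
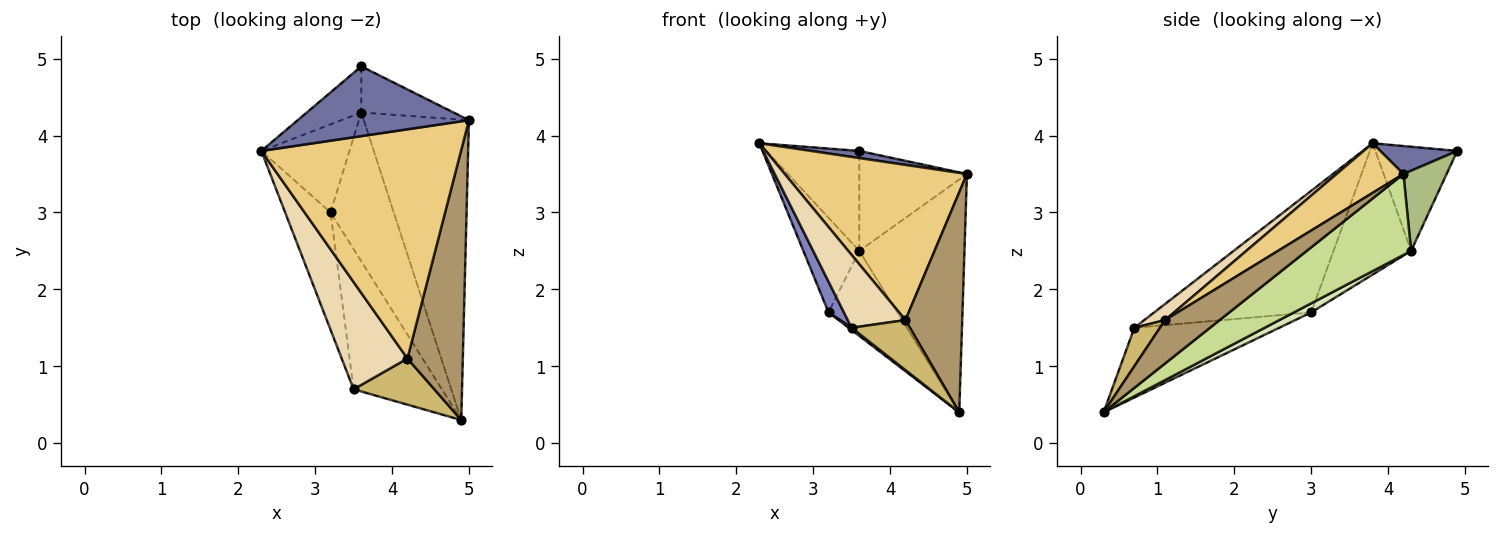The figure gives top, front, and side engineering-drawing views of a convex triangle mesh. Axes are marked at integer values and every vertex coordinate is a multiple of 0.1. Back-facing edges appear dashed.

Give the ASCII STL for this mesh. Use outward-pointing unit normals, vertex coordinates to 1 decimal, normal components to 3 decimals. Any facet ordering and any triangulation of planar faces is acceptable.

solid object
 facet normal 0.160 -0.100 0.982
  outer loop
   vertex 3.6 4.9 3.8
   vertex 2.3 3.8 3.9
   vertex 5.0 4.2 3.5
  endloop
 endfacet
 facet normal -0.933 -0.091 -0.348
  outer loop
   vertex 3.5 0.7 1.5
   vertex 2.3 3.8 3.9
   vertex 3.2 3.0 1.7
  endloop
 endfacet
 facet normal -0.620 -0.013 -0.784
  outer loop
   vertex 3.5 0.7 1.5
   vertex 3.2 3.0 1.7
   vertex 4.9 0.3 0.4
  endloop
 endfacet
 facet normal -0.625 0.709 -0.327
  outer loop
   vertex 3.6 4.3 2.5
   vertex 2.3 3.8 3.9
   vertex 3.6 4.9 3.8
  endloop
 endfacet
 facet normal -0.712 0.514 -0.478
  outer loop
   vertex 3.6 4.3 2.5
   vertex 3.2 3.0 1.7
   vertex 2.3 3.8 3.9
  endloop
 endfacet
 facet normal 0.342 0.853 -0.394
  outer loop
   vertex 3.6 4.3 2.5
   vertex 3.6 4.9 3.8
   vertex 5.0 4.2 3.5
  endloop
 endfacet
 facet normal 0.520 0.523 -0.675
  outer loop
   vertex 3.6 4.3 2.5
   vertex 5.0 4.2 3.5
   vertex 4.9 0.3 0.4
  endloop
 endfacet
 facet normal 0.123 0.492 -0.862
  outer loop
   vertex 3.6 4.3 2.5
   vertex 4.9 0.3 0.4
   vertex 3.2 3.0 1.7
  endloop
 endfacet
 facet normal 0.519 -0.540 0.663
  outer loop
   vertex 4.2 1.1 1.6
   vertex 4.9 0.3 0.4
   vertex 5.0 4.2 3.5
  endloop
 endfacet
 facet normal 0.307 -0.699 0.645
  outer loop
   vertex 4.2 1.1 1.6
   vertex 3.5 0.7 1.5
   vertex 4.9 0.3 0.4
  endloop
 endfacet
 facet normal 0.202 -0.549 0.811
  outer loop
   vertex 4.2 1.1 1.6
   vertex 5.0 4.2 3.5
   vertex 2.3 3.8 3.9
  endloop
 endfacet
 facet normal 0.199 -0.551 0.811
  outer loop
   vertex 4.2 1.1 1.6
   vertex 2.3 3.8 3.9
   vertex 3.5 0.7 1.5
  endloop
 endfacet
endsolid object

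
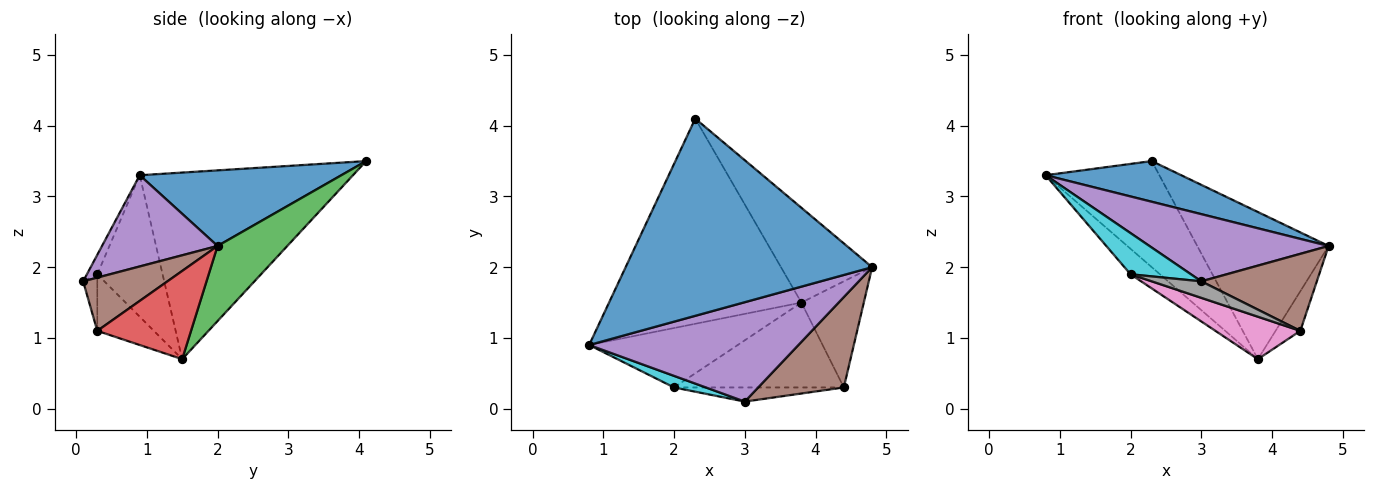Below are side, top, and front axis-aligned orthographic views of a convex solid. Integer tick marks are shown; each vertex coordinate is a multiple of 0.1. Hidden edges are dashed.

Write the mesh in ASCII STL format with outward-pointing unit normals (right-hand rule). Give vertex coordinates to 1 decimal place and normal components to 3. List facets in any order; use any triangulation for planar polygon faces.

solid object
 facet normal 0.288 -0.193 0.938
  outer loop
   vertex 2.3 4.1 3.5
   vertex 0.8 0.9 3.3
   vertex 4.8 2.0 2.3
  endloop
 endfacet
 facet normal -0.653 0.348 -0.673
  outer loop
   vertex 3.8 1.5 0.7
   vertex 0.8 0.9 3.3
   vertex 2.3 4.1 3.5
  endloop
 endfacet
 facet normal 0.407 0.768 -0.495
  outer loop
   vertex 3.8 1.5 0.7
   vertex 2.3 4.1 3.5
   vertex 4.8 2.0 2.3
  endloop
 endfacet
 facet normal 0.798 0.211 -0.565
  outer loop
   vertex 4.4 0.3 1.1
   vertex 3.8 1.5 0.7
   vertex 4.8 2.0 2.3
  endloop
 endfacet
 facet normal 0.340 -0.527 0.779
  outer loop
   vertex 3.0 0.1 1.8
   vertex 4.8 2.0 2.3
   vertex 0.8 0.9 3.3
  endloop
 endfacet
 facet normal 0.428 -0.586 0.688
  outer loop
   vertex 3.0 0.1 1.8
   vertex 4.4 0.3 1.1
   vertex 4.8 2.0 2.3
  endloop
 endfacet
 facet normal -0.286 -0.429 -0.857
  outer loop
   vertex 2.0 0.3 1.9
   vertex 3.8 1.5 0.7
   vertex 4.4 0.3 1.1
  endloop
 endfacet
 facet normal -0.212 -0.742 -0.636
  outer loop
   vertex 2.0 0.3 1.9
   vertex 4.4 0.3 1.1
   vertex 3.0 0.1 1.8
  endloop
 endfacet
 facet normal -0.659 0.296 -0.692
  outer loop
   vertex 2.0 0.3 1.9
   vertex 0.8 0.9 3.3
   vertex 3.8 1.5 0.7
  endloop
 endfacet
 facet normal -0.163 -0.950 0.267
  outer loop
   vertex 2.0 0.3 1.9
   vertex 3.0 0.1 1.8
   vertex 0.8 0.9 3.3
  endloop
 endfacet
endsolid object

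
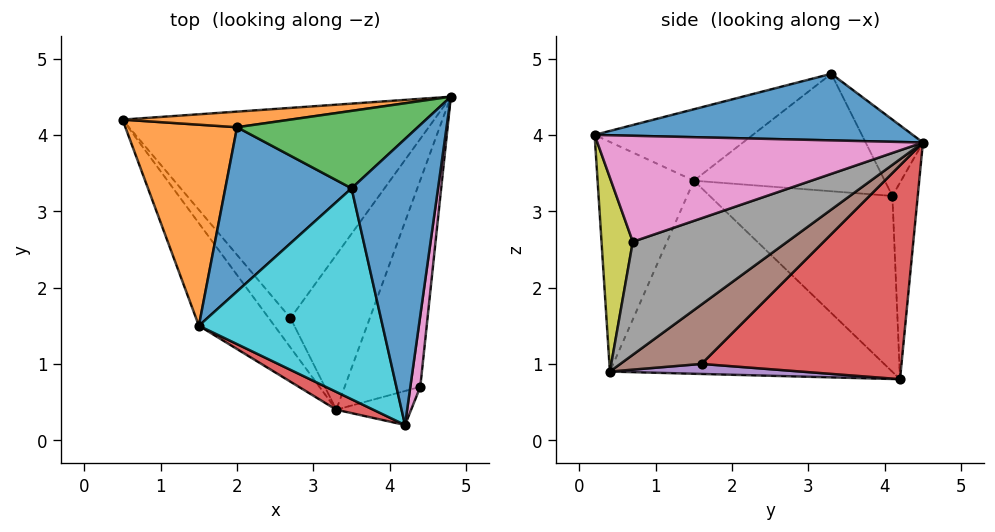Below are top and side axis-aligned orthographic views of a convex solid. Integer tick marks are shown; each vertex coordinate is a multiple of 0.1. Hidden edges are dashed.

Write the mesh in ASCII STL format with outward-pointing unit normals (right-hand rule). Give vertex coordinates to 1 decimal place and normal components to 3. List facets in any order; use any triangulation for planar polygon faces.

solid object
 facet normal 0.609 -0.067 0.791
  outer loop
   vertex 3.5 3.3 4.8
   vertex 4.2 0.2 4.0
   vertex 4.8 4.5 3.9
  endloop
 endfacet
 facet normal -0.177 0.973 0.151
  outer loop
   vertex 2.0 4.1 3.2
   vertex 4.8 4.5 3.9
   vertex 0.5 4.2 0.8
  endloop
 endfacet
 facet normal -0.260 0.744 0.616
  outer loop
   vertex 2.0 4.1 3.2
   vertex 3.5 3.3 4.8
   vertex 4.8 4.5 3.9
  endloop
 endfacet
 facet normal 0.522 0.383 -0.762
  outer loop
   vertex 2.7 1.6 1.0
   vertex 0.5 4.2 0.8
   vertex 4.8 4.5 3.9
  endloop
 endfacet
 facet normal 0.404 0.275 -0.873
  outer loop
   vertex 2.7 1.6 1.0
   vertex 3.3 0.4 0.9
   vertex 0.5 4.2 0.8
  endloop
 endfacet
 facet normal 0.563 0.344 -0.752
  outer loop
   vertex 2.7 1.6 1.0
   vertex 4.8 4.5 3.9
   vertex 3.3 0.4 0.9
  endloop
 endfacet
 facet normal 0.986 -0.135 0.093
  outer loop
   vertex 4.4 0.7 2.6
   vertex 4.8 4.5 3.9
   vertex 4.2 0.2 4.0
  endloop
 endfacet
 facet normal 0.827 0.102 -0.553
  outer loop
   vertex 4.4 0.7 2.6
   vertex 3.3 0.4 0.9
   vertex 4.8 4.5 3.9
  endloop
 endfacet
 facet normal 0.547 -0.810 -0.211
  outer loop
   vertex 4.4 0.7 2.6
   vertex 4.2 0.2 4.0
   vertex 3.3 0.4 0.9
  endloop
 endfacet
 facet normal -0.345 -0.307 0.887
  outer loop
   vertex 1.5 1.5 3.4
   vertex 4.2 0.2 4.0
   vertex 3.5 3.3 4.8
  endloop
 endfacet
 facet normal -0.669 0.184 0.720
  outer loop
   vertex 1.5 1.5 3.4
   vertex 3.5 3.3 4.8
   vertex 2.0 4.1 3.2
  endloop
 endfacet
 facet normal -0.827 0.199 0.525
  outer loop
   vertex 1.5 1.5 3.4
   vertex 2.0 4.1 3.2
   vertex 0.5 4.2 0.8
  endloop
 endfacet
 facet normal -0.764 -0.571 -0.299
  outer loop
   vertex 1.5 1.5 3.4
   vertex 0.5 4.2 0.8
   vertex 3.3 0.4 0.9
  endloop
 endfacet
 facet normal -0.446 -0.892 0.072
  outer loop
   vertex 1.5 1.5 3.4
   vertex 3.3 0.4 0.9
   vertex 4.2 0.2 4.0
  endloop
 endfacet
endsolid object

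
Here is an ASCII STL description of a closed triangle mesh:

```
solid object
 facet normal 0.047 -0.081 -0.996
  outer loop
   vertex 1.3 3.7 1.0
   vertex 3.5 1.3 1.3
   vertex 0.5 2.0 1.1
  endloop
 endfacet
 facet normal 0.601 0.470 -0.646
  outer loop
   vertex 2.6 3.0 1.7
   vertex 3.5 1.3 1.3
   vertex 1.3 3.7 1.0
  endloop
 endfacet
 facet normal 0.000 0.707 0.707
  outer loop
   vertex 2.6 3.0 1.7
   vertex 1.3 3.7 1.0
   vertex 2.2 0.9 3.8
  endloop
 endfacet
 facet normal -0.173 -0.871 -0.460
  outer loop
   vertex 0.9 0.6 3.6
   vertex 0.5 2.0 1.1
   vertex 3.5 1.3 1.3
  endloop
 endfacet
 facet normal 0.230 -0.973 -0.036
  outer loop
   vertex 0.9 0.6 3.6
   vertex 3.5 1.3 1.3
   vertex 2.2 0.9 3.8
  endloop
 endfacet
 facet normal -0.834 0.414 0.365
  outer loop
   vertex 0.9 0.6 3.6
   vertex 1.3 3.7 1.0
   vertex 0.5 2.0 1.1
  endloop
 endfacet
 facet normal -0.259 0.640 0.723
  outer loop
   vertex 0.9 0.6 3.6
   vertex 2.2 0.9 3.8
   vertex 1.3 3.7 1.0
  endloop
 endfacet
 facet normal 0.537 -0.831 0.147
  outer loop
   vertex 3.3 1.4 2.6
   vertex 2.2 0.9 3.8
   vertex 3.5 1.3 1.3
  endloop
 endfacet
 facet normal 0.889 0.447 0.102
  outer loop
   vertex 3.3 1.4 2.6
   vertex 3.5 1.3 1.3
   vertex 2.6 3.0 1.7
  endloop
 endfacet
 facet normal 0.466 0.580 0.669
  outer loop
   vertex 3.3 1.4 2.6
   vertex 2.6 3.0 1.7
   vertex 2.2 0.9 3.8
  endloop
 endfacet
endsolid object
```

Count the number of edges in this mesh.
15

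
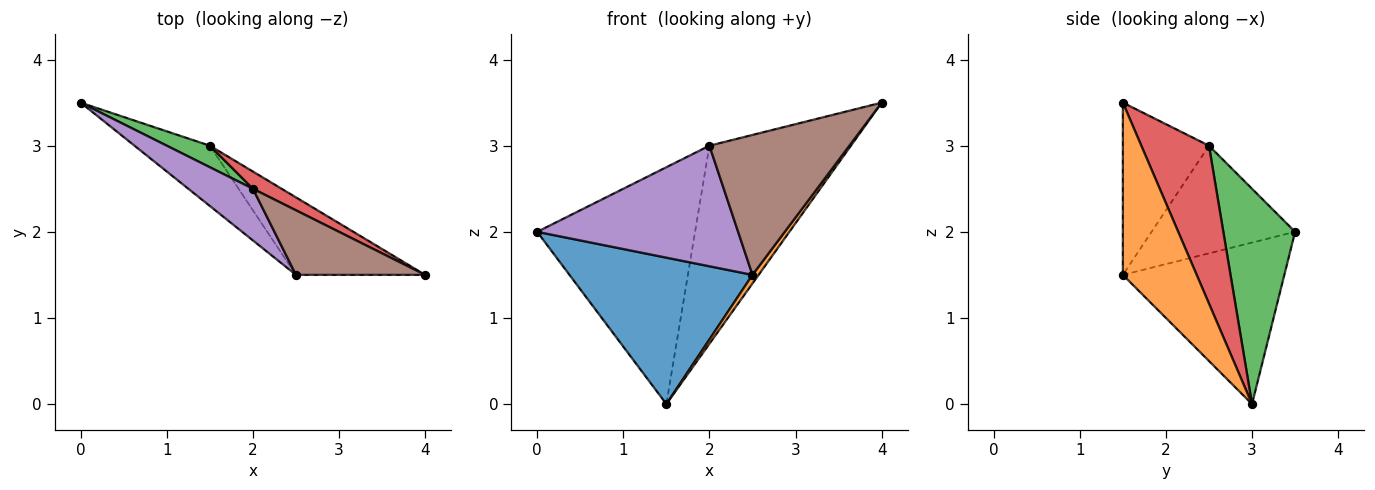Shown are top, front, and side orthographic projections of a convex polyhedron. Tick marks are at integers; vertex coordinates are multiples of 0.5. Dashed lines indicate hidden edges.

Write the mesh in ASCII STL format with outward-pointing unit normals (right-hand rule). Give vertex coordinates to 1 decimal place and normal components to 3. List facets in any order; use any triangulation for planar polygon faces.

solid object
 facet normal -0.632 -0.716 -0.295
  outer loop
   vertex 2.5 1.5 1.5
   vertex 0.0 3.5 2.0
   vertex 1.5 3.0 0.0
  endloop
 endfacet
 facet normal 0.798 -0.067 -0.599
  outer loop
   vertex 2.5 1.5 1.5
   vertex 1.5 3.0 0.0
   vertex 4.0 1.5 3.5
  endloop
 endfacet
 facet normal 0.412 0.907 0.082
  outer loop
   vertex 2.0 2.5 3.0
   vertex 1.5 3.0 0.0
   vertex 0.0 3.5 2.0
  endloop
 endfacet
 facet normal 0.430 0.899 0.078
  outer loop
   vertex 2.0 2.5 3.0
   vertex 4.0 1.5 3.5
   vertex 1.5 3.0 0.0
  endloop
 endfacet
 facet normal -0.549 -0.768 0.329
  outer loop
   vertex 2.0 2.5 3.0
   vertex 0.0 3.5 2.0
   vertex 2.5 1.5 1.5
  endloop
 endfacet
 facet normal -0.488 -0.793 0.366
  outer loop
   vertex 2.0 2.5 3.0
   vertex 2.5 1.5 1.5
   vertex 4.0 1.5 3.5
  endloop
 endfacet
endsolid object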